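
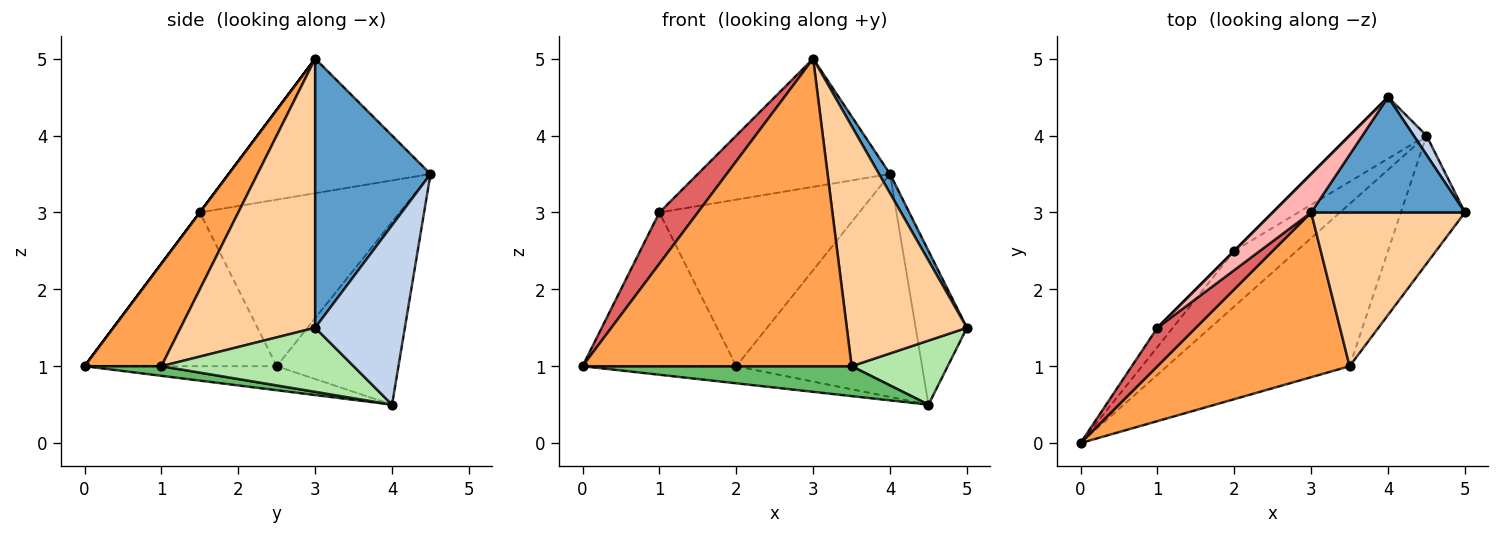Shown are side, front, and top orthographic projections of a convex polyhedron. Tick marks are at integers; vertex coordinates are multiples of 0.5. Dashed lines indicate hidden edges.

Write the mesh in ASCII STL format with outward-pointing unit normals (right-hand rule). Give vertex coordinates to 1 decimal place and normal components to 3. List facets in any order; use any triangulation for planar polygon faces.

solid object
 facet normal 0.865 -0.082 0.494
  outer loop
   vertex 3.0 3.0 5.0
   vertex 5.0 3.0 1.5
   vertex 4.0 4.5 3.5
  endloop
 endfacet
 facet normal 0.867 0.495 0.062
  outer loop
   vertex 4.5 4.0 0.5
   vertex 4.0 4.5 3.5
   vertex 5.0 3.0 1.5
  endloop
 endfacet
 facet normal 0.244 -0.855 0.458
  outer loop
   vertex 3.5 1.0 1.0
   vertex 3.0 3.0 5.0
   vertex 0.0 0.0 1.0
  endloop
 endfacet
 facet normal 0.686 -0.613 0.392
  outer loop
   vertex 3.5 1.0 1.0
   vertex 5.0 3.0 1.5
   vertex 3.0 3.0 5.0
  endloop
 endfacet
 facet normal 0.052 -0.181 -0.982
  outer loop
   vertex 3.5 1.0 1.0
   vertex 0.0 0.0 1.0
   vertex 4.5 4.0 0.5
  endloop
 endfacet
 facet normal 0.667 -0.333 -0.667
  outer loop
   vertex 3.5 1.0 1.0
   vertex 4.5 4.0 0.5
   vertex 5.0 3.0 1.5
  endloop
 endfacet
 facet normal 0.000 -0.800 0.600
  outer loop
   vertex 1.0 1.5 3.0
   vertex 0.0 0.0 1.0
   vertex 3.0 3.0 5.0
  endloop
 endfacet
 facet normal -0.709 0.675 0.203
  outer loop
   vertex 1.0 1.5 3.0
   vertex 3.0 3.0 5.0
   vertex 4.0 4.5 3.5
  endloop
 endfacet
 facet normal -0.345 0.276 -0.897
  outer loop
   vertex 2.0 2.5 1.0
   vertex 4.5 4.0 0.5
   vertex 0.0 0.0 1.0
  endloop
 endfacet
 facet normal -0.534 0.815 -0.225
  outer loop
   vertex 2.0 2.5 1.0
   vertex 4.0 4.5 3.5
   vertex 4.5 4.0 0.5
  endloop
 endfacet
 facet normal -0.778 0.623 -0.078
  outer loop
   vertex 2.0 2.5 1.0
   vertex 0.0 0.0 1.0
   vertex 1.0 1.5 3.0
  endloop
 endfacet
 facet normal -0.707 0.707 0.000
  outer loop
   vertex 2.0 2.5 1.0
   vertex 1.0 1.5 3.0
   vertex 4.0 4.5 3.5
  endloop
 endfacet
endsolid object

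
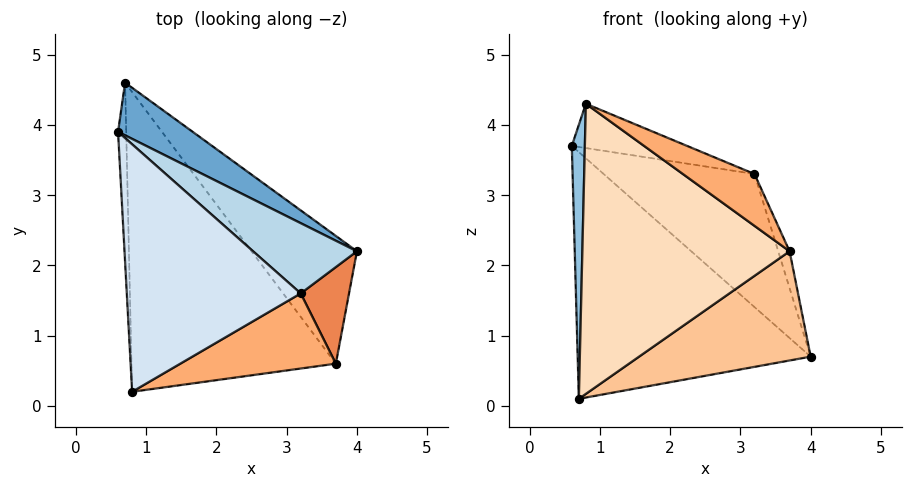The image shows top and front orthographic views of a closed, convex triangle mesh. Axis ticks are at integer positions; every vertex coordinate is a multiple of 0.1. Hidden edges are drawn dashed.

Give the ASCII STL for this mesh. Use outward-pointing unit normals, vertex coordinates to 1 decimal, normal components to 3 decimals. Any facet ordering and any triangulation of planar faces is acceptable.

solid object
 facet normal 0.558 0.811 0.173
  outer loop
   vertex 0.7 4.6 0.1
   vertex 0.6 3.9 3.7
   vertex 4.0 2.2 0.7
  endloop
 endfacet
 facet normal -0.997 -0.060 -0.039
  outer loop
   vertex 0.7 4.6 0.1
   vertex 0.8 0.2 4.3
   vertex 0.6 3.9 3.7
  endloop
 endfacet
 facet normal 0.649 0.672 0.355
  outer loop
   vertex 3.2 1.6 3.3
   vertex 4.0 2.2 0.7
   vertex 0.6 3.9 3.7
  endloop
 endfacet
 facet normal 0.294 0.168 0.941
  outer loop
   vertex 3.2 1.6 3.3
   vertex 0.6 3.9 3.7
   vertex 0.8 0.2 4.3
  endloop
 endfacet
 facet normal 0.941 0.121 0.317
  outer loop
   vertex 3.7 0.6 2.2
   vertex 4.0 2.2 0.7
   vertex 3.2 1.6 3.3
  endloop
 endfacet
 facet normal 0.559 -0.471 0.682
  outer loop
   vertex 3.7 0.6 2.2
   vertex 3.2 1.6 3.3
   vertex 0.8 0.2 4.3
  endloop
 endfacet
 facet normal -0.317 -0.616 -0.721
  outer loop
   vertex 3.7 0.6 2.2
   vertex 0.7 4.6 0.1
   vertex 4.0 2.2 0.7
  endloop
 endfacet
 facet normal -0.391 -0.640 -0.661
  outer loop
   vertex 3.7 0.6 2.2
   vertex 0.8 0.2 4.3
   vertex 0.7 4.6 0.1
  endloop
 endfacet
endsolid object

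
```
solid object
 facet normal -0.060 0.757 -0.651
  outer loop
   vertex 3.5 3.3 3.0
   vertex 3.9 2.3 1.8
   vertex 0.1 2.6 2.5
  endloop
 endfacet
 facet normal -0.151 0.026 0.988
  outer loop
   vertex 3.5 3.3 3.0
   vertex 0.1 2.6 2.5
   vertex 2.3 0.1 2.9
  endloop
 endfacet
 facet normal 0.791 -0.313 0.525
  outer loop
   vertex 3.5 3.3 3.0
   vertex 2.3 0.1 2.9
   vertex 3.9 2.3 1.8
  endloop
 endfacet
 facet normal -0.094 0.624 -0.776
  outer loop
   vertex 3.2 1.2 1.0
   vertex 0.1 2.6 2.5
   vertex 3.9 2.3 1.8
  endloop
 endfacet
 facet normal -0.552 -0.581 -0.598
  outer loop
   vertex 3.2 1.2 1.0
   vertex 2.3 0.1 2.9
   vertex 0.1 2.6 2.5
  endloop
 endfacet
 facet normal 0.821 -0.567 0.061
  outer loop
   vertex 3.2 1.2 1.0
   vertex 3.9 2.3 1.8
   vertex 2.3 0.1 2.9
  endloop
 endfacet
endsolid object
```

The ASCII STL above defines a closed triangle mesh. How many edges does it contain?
9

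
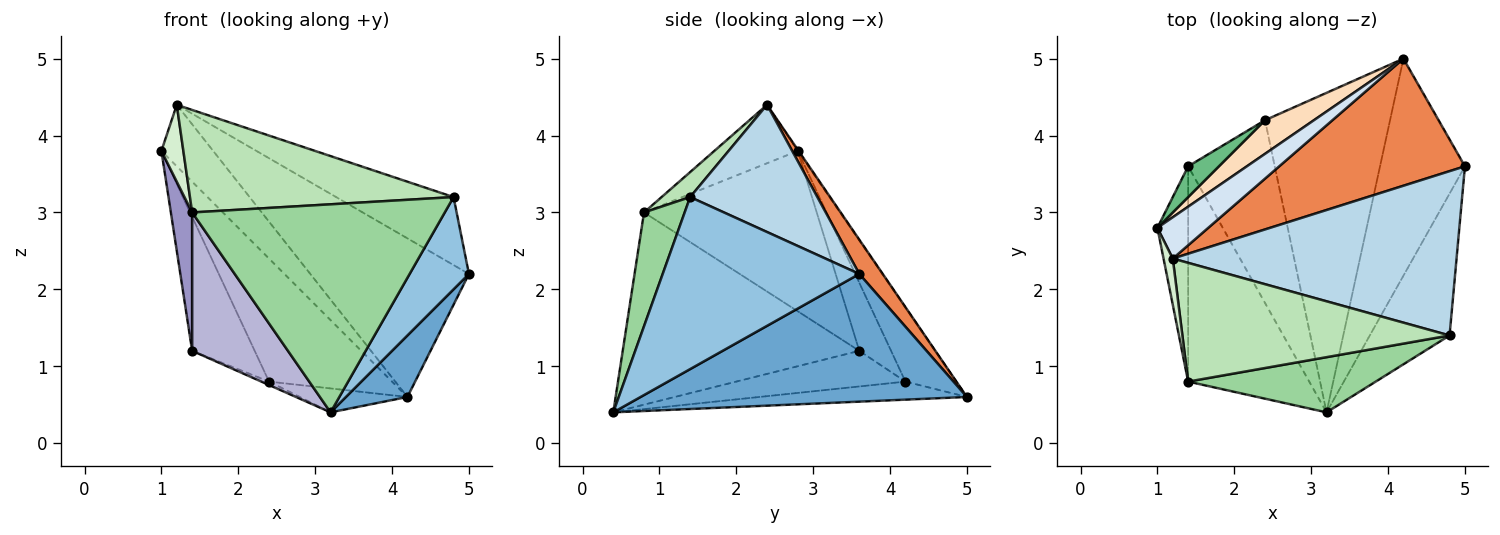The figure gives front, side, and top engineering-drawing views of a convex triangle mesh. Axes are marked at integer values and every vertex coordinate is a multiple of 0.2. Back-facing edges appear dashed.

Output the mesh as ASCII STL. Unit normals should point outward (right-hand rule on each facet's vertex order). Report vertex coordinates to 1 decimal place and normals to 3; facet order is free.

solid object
 facet normal 0.823 -0.155 -0.547
  outer loop
   vertex 4.2 5.0 0.6
   vertex 5.0 3.6 2.2
   vertex 3.2 0.4 0.4
  endloop
 endfacet
 facet normal 0.875 -0.264 -0.406
  outer loop
   vertex 4.8 1.4 3.2
   vertex 3.2 0.4 0.4
   vertex 5.0 3.6 2.2
  endloop
 endfacet
 facet normal 0.383 0.353 0.854
  outer loop
   vertex 1.2 2.4 4.4
   vertex 4.8 1.4 3.2
   vertex 5.0 3.6 2.2
  endloop
 endfacet
 facet normal -0.013 0.830 0.558
  outer loop
   vertex 1.2 2.4 4.4
   vertex 4.2 5.0 0.6
   vertex 1.0 2.8 3.8
  endloop
 endfacet
 facet normal 0.115 0.775 0.621
  outer loop
   vertex 1.2 2.4 4.4
   vertex 5.0 3.6 2.2
   vertex 4.2 5.0 0.6
  endloop
 endfacet
 facet normal -0.143 0.074 -0.987
  outer loop
   vertex 2.4 4.2 0.8
   vertex 4.2 5.0 0.6
   vertex 3.2 0.4 0.4
  endloop
 endfacet
 facet normal -0.380 0.017 -0.925
  outer loop
   vertex 2.4 4.2 0.8
   vertex 3.2 0.4 0.4
   vertex 1.4 3.6 1.2
  endloop
 endfacet
 facet normal -0.371 0.896 0.245
  outer loop
   vertex 2.4 4.2 0.8
   vertex 1.0 2.8 3.8
   vertex 4.2 5.0 0.6
  endloop
 endfacet
 facet normal -0.444 0.873 0.200
  outer loop
   vertex 2.4 4.2 0.8
   vertex 1.4 3.6 1.2
   vertex 1.0 2.8 3.8
  endloop
 endfacet
 facet normal 0.154 -0.955 0.253
  outer loop
   vertex 1.4 0.8 3.0
   vertex 3.2 0.4 0.4
   vertex 4.8 1.4 3.2
  endloop
 endfacet
 facet normal 0.071 -0.652 0.755
  outer loop
   vertex 1.4 0.8 3.0
   vertex 4.8 1.4 3.2
   vertex 1.2 2.4 4.4
  endloop
 endfacet
 facet normal -0.956 -0.252 0.151
  outer loop
   vertex 1.4 0.8 3.0
   vertex 1.2 2.4 4.4
   vertex 1.0 2.8 3.8
  endloop
 endfacet
 facet normal -0.975 -0.120 -0.187
  outer loop
   vertex 1.4 0.8 3.0
   vertex 1.0 2.8 3.8
   vertex 1.4 3.6 1.2
  endloop
 endfacet
 facet normal -0.800 -0.324 -0.504
  outer loop
   vertex 1.4 0.8 3.0
   vertex 1.4 3.6 1.2
   vertex 3.2 0.4 0.4
  endloop
 endfacet
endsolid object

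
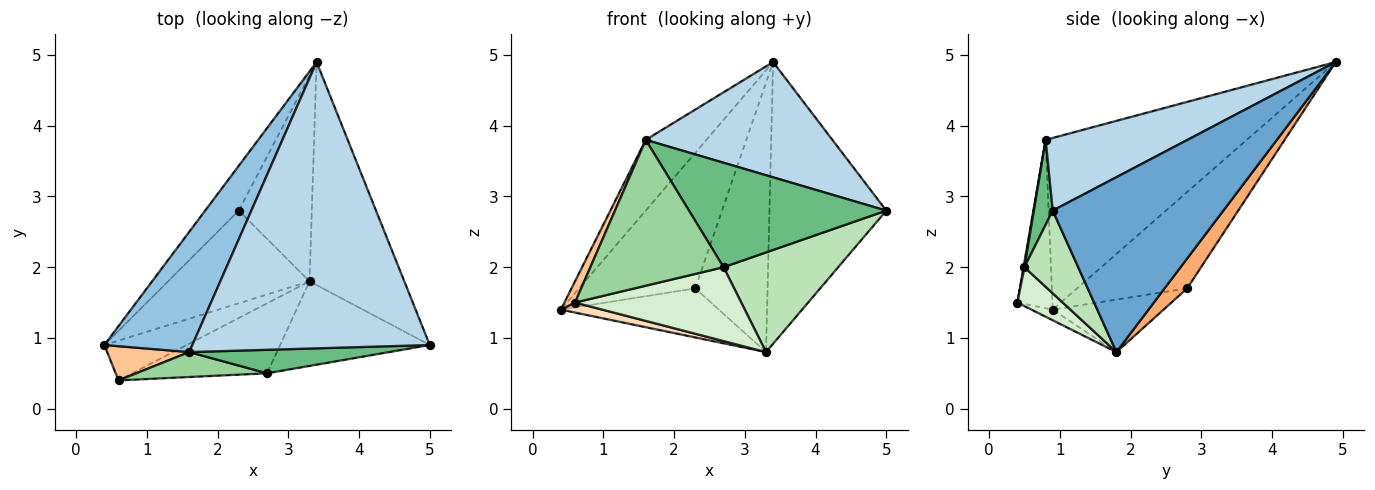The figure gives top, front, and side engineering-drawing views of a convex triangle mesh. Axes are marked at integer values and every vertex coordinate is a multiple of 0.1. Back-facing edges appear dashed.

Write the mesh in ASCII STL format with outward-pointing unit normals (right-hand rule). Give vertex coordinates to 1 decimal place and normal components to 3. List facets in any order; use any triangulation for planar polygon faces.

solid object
 facet normal 0.753 0.516 -0.408
  outer loop
   vertex 3.3 1.8 0.8
   vertex 3.4 4.9 4.9
   vertex 5.0 0.9 2.8
  endloop
 endfacet
 facet normal -0.860 0.259 0.441
  outer loop
   vertex 1.6 0.8 3.8
   vertex 3.4 4.9 4.9
   vertex 0.4 0.9 1.4
  endloop
 endfacet
 facet normal 0.273 -0.359 0.892
  outer loop
   vertex 1.6 0.8 3.8
   vertex 5.0 0.9 2.8
   vertex 3.4 4.9 4.9
  endloop
 endfacet
 facet normal -0.669 0.706 -0.233
  outer loop
   vertex 2.3 2.8 1.7
   vertex 0.4 0.9 1.4
   vertex 3.4 4.9 4.9
  endloop
 endfacet
 facet normal -0.312 0.444 -0.840
  outer loop
   vertex 2.3 2.8 1.7
   vertex 3.3 1.8 0.8
   vertex 0.4 0.9 1.4
  endloop
 endfacet
 facet normal 0.241 0.771 -0.589
  outer loop
   vertex 2.3 2.8 1.7
   vertex 3.4 4.9 4.9
   vertex 3.3 1.8 0.8
  endloop
 endfacet
 facet normal -0.867 -0.262 0.423
  outer loop
   vertex 0.6 0.4 1.5
   vertex 1.6 0.8 3.8
   vertex 0.4 0.9 1.4
  endloop
 endfacet
 facet normal -0.124 -0.242 -0.962
  outer loop
   vertex 0.6 0.4 1.5
   vertex 0.4 0.9 1.4
   vertex 3.3 1.8 0.8
  endloop
 endfacet
 facet normal 0.093 -0.971 0.219
  outer loop
   vertex 2.7 0.5 2.0
   vertex 5.0 0.9 2.8
   vertex 1.6 0.8 3.8
  endloop
 endfacet
 facet normal 0.007 -0.986 0.168
  outer loop
   vertex 2.7 0.5 2.0
   vertex 1.6 0.8 3.8
   vertex 0.6 0.4 1.5
  endloop
 endfacet
 facet normal 0.337 -0.718 -0.609
  outer loop
   vertex 2.7 0.5 2.0
   vertex 3.3 1.8 0.8
   vertex 5.0 0.9 2.8
  endloop
 endfacet
 facet normal 0.194 -0.712 -0.674
  outer loop
   vertex 2.7 0.5 2.0
   vertex 0.6 0.4 1.5
   vertex 3.3 1.8 0.8
  endloop
 endfacet
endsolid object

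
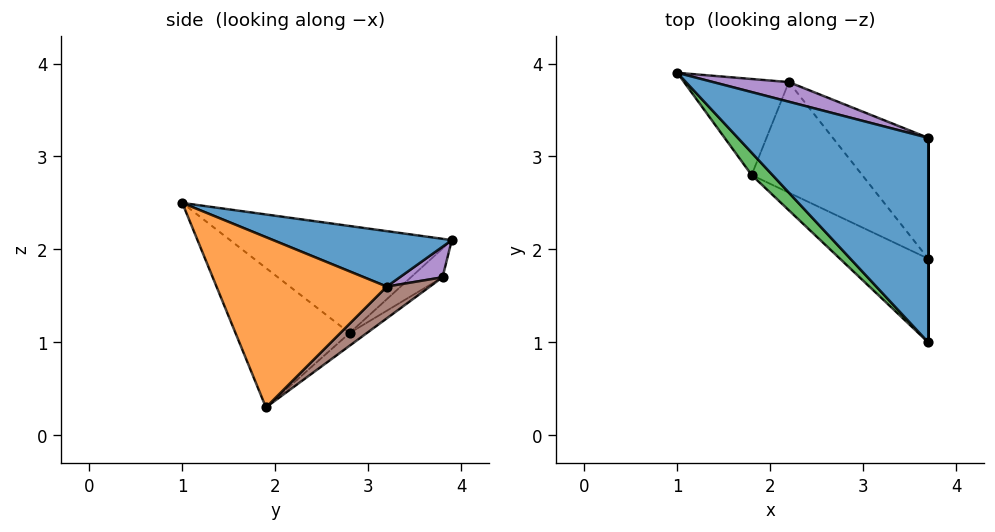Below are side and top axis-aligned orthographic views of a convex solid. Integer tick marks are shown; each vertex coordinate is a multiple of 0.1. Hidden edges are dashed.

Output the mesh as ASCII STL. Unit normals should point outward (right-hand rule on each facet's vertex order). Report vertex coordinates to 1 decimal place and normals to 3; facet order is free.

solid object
 facet normal 0.260 0.366 0.894
  outer loop
   vertex 3.7 1.0 2.5
   vertex 3.7 3.2 1.6
   vertex 1.0 3.9 2.1
  endloop
 endfacet
 facet normal 1.000 0.000 0.000
  outer loop
   vertex 3.7 1.9 0.3
   vertex 3.7 3.2 1.6
   vertex 3.7 1.0 2.5
  endloop
 endfacet
 facet normal -0.734 -0.664 0.143
  outer loop
   vertex 1.8 2.8 1.1
   vertex 3.7 1.0 2.5
   vertex 1.0 3.9 2.1
  endloop
 endfacet
 facet normal -0.513 -0.794 -0.325
  outer loop
   vertex 1.8 2.8 1.1
   vertex 3.7 1.9 0.3
   vertex 3.7 1.0 2.5
  endloop
 endfacet
 facet normal 0.295 0.615 0.731
  outer loop
   vertex 2.2 3.8 1.7
   vertex 1.0 3.9 2.1
   vertex 3.7 3.2 1.6
  endloop
 endfacet
 facet normal 0.229 0.688 -0.688
  outer loop
   vertex 2.2 3.8 1.7
   vertex 3.7 3.2 1.6
   vertex 3.7 1.9 0.3
  endloop
 endfacet
 facet normal -0.218 0.565 -0.796
  outer loop
   vertex 2.2 3.8 1.7
   vertex 1.8 2.8 1.1
   vertex 1.0 3.9 2.1
  endloop
 endfacet
 facet normal -0.096 0.540 -0.836
  outer loop
   vertex 2.2 3.8 1.7
   vertex 3.7 1.9 0.3
   vertex 1.8 2.8 1.1
  endloop
 endfacet
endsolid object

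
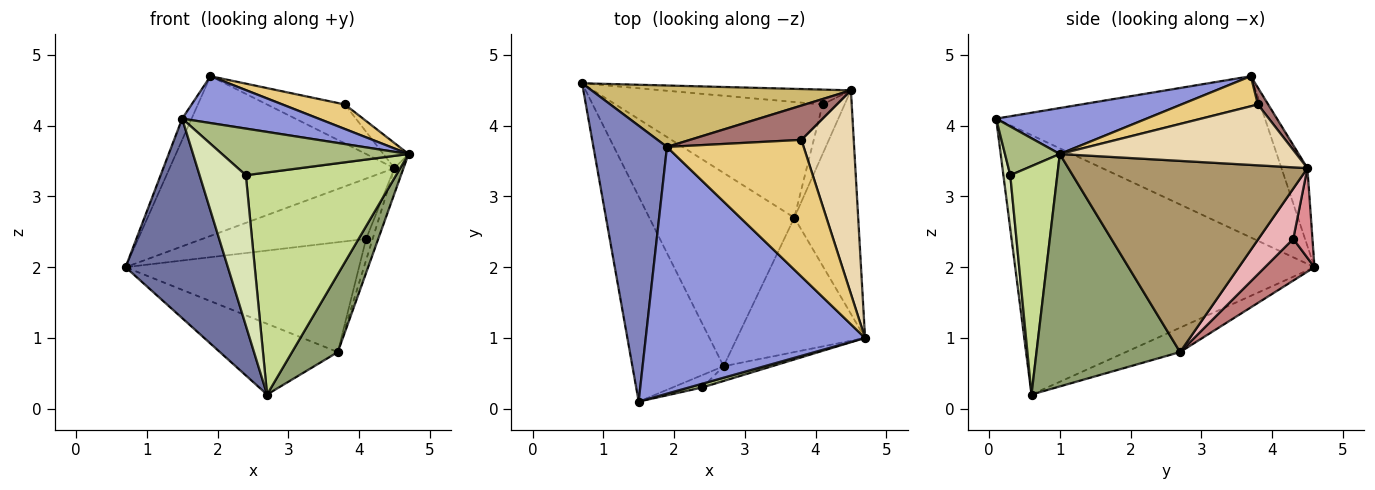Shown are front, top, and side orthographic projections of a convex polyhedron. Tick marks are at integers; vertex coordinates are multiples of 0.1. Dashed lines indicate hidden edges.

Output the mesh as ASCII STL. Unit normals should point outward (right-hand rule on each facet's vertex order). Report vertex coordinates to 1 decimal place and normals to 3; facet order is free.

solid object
 facet normal -0.898 -0.307 -0.316
  outer loop
   vertex 2.7 0.6 0.2
   vertex 1.5 0.1 4.1
   vertex 0.7 4.6 2.0
  endloop
 endfacet
 facet normal -0.909 0.032 0.415
  outer loop
   vertex 1.9 3.7 4.7
   vertex 0.7 4.6 2.0
   vertex 1.5 0.1 4.1
  endloop
 endfacet
 facet normal 0.202 -0.183 0.962
  outer loop
   vertex 1.9 3.7 4.7
   vertex 1.5 0.1 4.1
   vertex 4.7 1.0 3.6
  endloop
 endfacet
 facet normal -0.156 0.339 -0.928
  outer loop
   vertex 3.7 2.7 0.8
   vertex 2.7 0.6 0.2
   vertex 0.7 4.6 2.0
  endloop
 endfacet
 facet normal 0.844 -0.269 -0.465
  outer loop
   vertex 3.7 2.7 0.8
   vertex 4.7 1.0 3.6
   vertex 2.7 0.6 0.2
  endloop
 endfacet
 facet normal 0.281 -0.957 0.077
  outer loop
   vertex 2.4 0.3 3.3
   vertex 4.7 1.0 3.6
   vertex 1.5 0.1 4.1
  endloop
 endfacet
 facet normal 0.298 -0.952 -0.063
  outer loop
   vertex 2.4 0.3 3.3
   vertex 2.7 0.6 0.2
   vertex 4.7 1.0 3.6
  endloop
 endfacet
 facet normal 0.147 -0.986 -0.081
  outer loop
   vertex 2.4 0.3 3.3
   vertex 1.5 0.1 4.1
   vertex 2.7 0.6 0.2
  endloop
 endfacet
 facet normal 0.948 0.036 -0.317
  outer loop
   vertex 4.5 4.5 3.4
   vertex 4.7 1.0 3.6
   vertex 3.7 2.7 0.8
  endloop
 endfacet
 facet normal -0.107 0.928 0.357
  outer loop
   vertex 4.5 4.5 3.4
   vertex 0.7 4.6 2.0
   vertex 1.9 3.7 4.7
  endloop
 endfacet
 facet normal 0.212 -0.172 0.962
  outer loop
   vertex 3.8 3.8 4.3
   vertex 1.9 3.7 4.7
   vertex 4.7 1.0 3.6
  endloop
 endfacet
 facet normal 0.756 0.080 0.650
  outer loop
   vertex 3.8 3.8 4.3
   vertex 4.7 1.0 3.6
   vertex 4.5 4.5 3.4
  endloop
 endfacet
 facet normal 0.099 0.747 0.658
  outer loop
   vertex 3.8 3.8 4.3
   vertex 4.5 4.5 3.4
   vertex 1.9 3.7 4.7
  endloop
 endfacet
 facet normal 0.145 0.681 -0.718
  outer loop
   vertex 4.1 4.3 2.4
   vertex 3.7 2.7 0.8
   vertex 0.7 4.6 2.0
  endloop
 endfacet
 facet normal 0.113 0.965 -0.238
  outer loop
   vertex 4.1 4.3 2.4
   vertex 0.7 4.6 2.0
   vertex 4.5 4.5 3.4
  endloop
 endfacet
 facet normal 0.903 0.169 -0.395
  outer loop
   vertex 4.1 4.3 2.4
   vertex 4.5 4.5 3.4
   vertex 3.7 2.7 0.8
  endloop
 endfacet
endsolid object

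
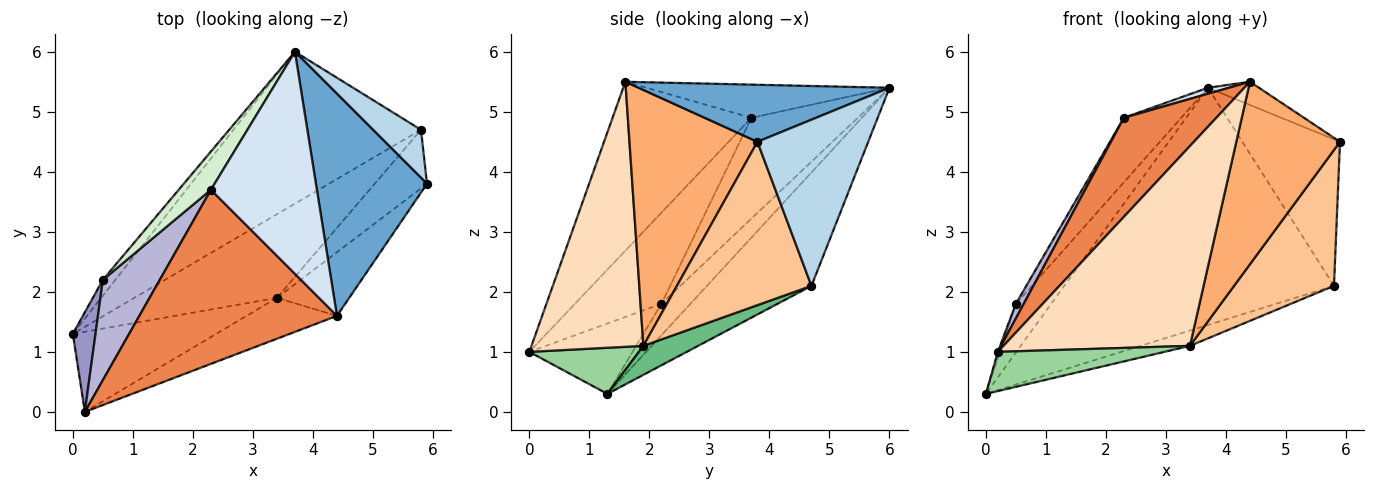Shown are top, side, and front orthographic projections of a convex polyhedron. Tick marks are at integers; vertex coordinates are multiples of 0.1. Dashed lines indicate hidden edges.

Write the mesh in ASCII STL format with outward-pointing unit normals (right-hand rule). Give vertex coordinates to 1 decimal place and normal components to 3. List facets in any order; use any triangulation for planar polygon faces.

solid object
 facet normal 0.455 0.092 0.886
  outer loop
   vertex 4.4 1.6 5.5
   vertex 5.9 3.8 4.5
   vertex 3.7 6.0 5.4
  endloop
 endfacet
 facet normal -0.310 0.801 -0.513
  outer loop
   vertex 5.8 4.7 2.1
   vertex 0.0 1.3 0.3
   vertex 3.7 6.0 5.4
  endloop
 endfacet
 facet normal 0.733 0.646 0.212
  outer loop
   vertex 5.8 4.7 2.1
   vertex 3.7 6.0 5.4
   vertex 5.9 3.8 4.5
  endloop
 endfacet
 facet normal -0.298 -0.026 0.954
  outer loop
   vertex 2.3 3.7 4.9
   vertex 4.4 1.6 5.5
   vertex 3.7 6.0 5.4
  endloop
 endfacet
 facet normal -0.596 -0.397 0.698
  outer loop
   vertex 0.2 0.0 1.0
   vertex 4.4 1.6 5.5
   vertex 2.3 3.7 4.9
  endloop
 endfacet
 facet normal 0.759 -0.615 -0.214
  outer loop
   vertex 3.4 1.9 1.1
   vertex 5.9 3.8 4.5
   vertex 4.4 1.6 5.5
  endloop
 endfacet
 facet normal 0.777 -0.578 -0.249
  outer loop
   vertex 3.4 1.9 1.1
   vertex 5.8 4.7 2.1
   vertex 5.9 3.8 4.5
  endloop
 endfacet
 facet normal 0.507 -0.845 -0.173
  outer loop
   vertex 3.4 1.9 1.1
   vertex 4.4 1.6 5.5
   vertex 0.2 0.0 1.0
  endloop
 endfacet
 facet normal 0.196 0.177 -0.965
  outer loop
   vertex 3.4 1.9 1.1
   vertex 0.0 1.3 0.3
   vertex 5.8 4.7 2.1
  endloop
 endfacet
 facet normal 0.278 -0.422 -0.863
  outer loop
   vertex 3.4 1.9 1.1
   vertex 0.2 0.0 1.0
   vertex 0.0 1.3 0.3
  endloop
 endfacet
 facet normal -0.615 0.750 -0.245
  outer loop
   vertex 0.5 2.2 1.8
   vertex 3.7 6.0 5.4
   vertex 0.0 1.3 0.3
  endloop
 endfacet
 facet normal -0.847 0.457 0.271
  outer loop
   vertex 0.5 2.2 1.8
   vertex 2.3 3.7 4.9
   vertex 3.7 6.0 5.4
  endloop
 endfacet
 facet normal -0.952 0.018 0.306
  outer loop
   vertex 0.5 2.2 1.8
   vertex 0.0 1.3 0.3
   vertex 0.2 0.0 1.0
  endloop
 endfacet
 facet normal -0.846 -0.077 0.528
  outer loop
   vertex 0.5 2.2 1.8
   vertex 0.2 0.0 1.0
   vertex 2.3 3.7 4.9
  endloop
 endfacet
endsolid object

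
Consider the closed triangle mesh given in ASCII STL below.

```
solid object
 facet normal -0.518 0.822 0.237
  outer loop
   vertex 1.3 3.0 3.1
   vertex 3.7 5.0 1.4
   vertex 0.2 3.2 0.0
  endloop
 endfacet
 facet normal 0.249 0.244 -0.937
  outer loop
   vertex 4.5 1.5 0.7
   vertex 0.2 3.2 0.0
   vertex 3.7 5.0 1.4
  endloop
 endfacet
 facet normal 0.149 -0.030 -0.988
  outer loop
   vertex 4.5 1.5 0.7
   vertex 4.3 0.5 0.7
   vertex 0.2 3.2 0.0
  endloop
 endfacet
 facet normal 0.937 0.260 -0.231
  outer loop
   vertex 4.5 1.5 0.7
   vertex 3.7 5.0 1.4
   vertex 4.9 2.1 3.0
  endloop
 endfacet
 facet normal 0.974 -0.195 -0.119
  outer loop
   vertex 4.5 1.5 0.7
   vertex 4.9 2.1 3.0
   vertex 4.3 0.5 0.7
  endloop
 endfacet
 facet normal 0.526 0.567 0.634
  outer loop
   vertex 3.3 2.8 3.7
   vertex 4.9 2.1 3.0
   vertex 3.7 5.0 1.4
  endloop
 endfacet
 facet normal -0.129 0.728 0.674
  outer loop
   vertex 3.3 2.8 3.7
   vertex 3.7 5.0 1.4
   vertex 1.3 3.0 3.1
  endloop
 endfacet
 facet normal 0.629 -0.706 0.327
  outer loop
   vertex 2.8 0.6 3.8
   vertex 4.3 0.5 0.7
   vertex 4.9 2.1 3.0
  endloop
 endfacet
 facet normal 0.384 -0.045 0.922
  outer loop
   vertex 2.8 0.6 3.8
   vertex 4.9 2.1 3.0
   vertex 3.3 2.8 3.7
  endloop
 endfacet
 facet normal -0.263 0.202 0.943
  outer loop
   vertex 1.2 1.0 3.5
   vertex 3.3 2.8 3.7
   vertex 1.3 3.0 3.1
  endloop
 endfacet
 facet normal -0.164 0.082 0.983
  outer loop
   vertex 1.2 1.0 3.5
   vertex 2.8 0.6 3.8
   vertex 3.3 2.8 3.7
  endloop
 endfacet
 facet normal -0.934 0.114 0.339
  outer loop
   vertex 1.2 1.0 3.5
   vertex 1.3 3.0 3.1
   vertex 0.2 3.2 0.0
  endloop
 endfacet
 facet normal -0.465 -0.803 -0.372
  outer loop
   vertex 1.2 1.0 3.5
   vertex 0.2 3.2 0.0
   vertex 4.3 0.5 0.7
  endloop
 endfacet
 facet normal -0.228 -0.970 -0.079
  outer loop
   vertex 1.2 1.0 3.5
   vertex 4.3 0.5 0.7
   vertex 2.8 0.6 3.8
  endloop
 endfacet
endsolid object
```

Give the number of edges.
21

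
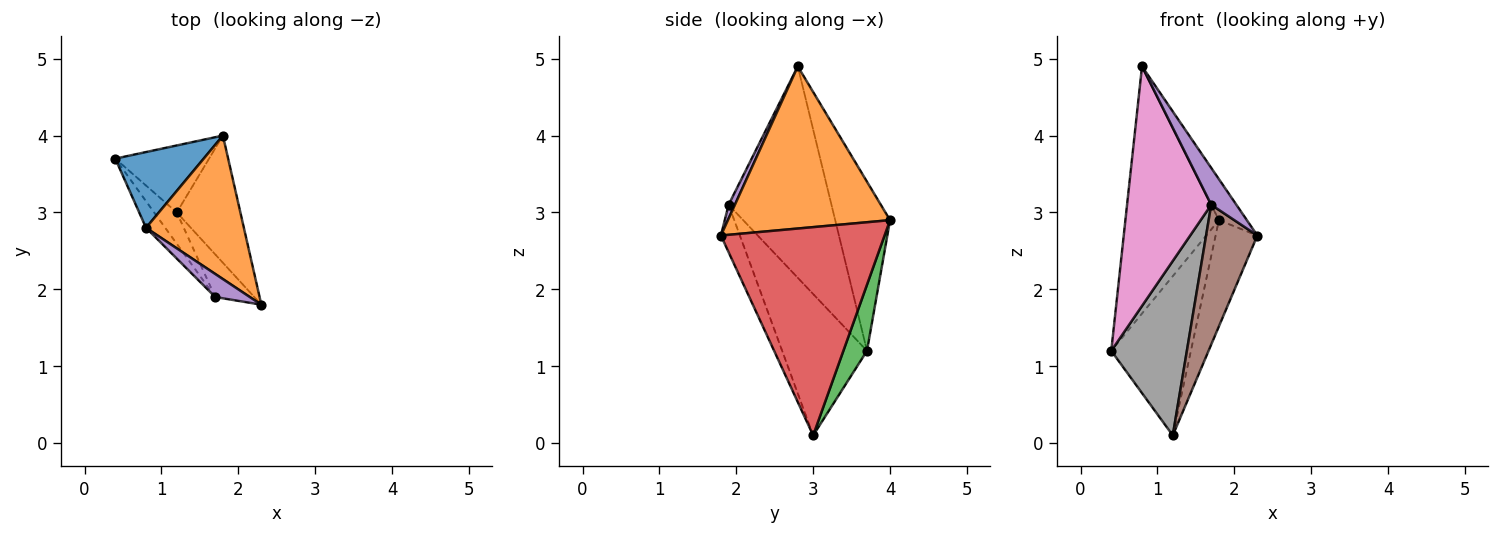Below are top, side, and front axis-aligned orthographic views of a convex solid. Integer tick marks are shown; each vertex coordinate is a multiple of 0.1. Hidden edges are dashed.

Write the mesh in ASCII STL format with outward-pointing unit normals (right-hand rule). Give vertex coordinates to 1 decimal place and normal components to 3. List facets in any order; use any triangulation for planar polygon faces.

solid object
 facet normal -0.489 0.834 0.256
  outer loop
   vertex 0.8 2.8 4.9
   vertex 1.8 4.0 2.9
   vertex 0.4 3.7 1.2
  endloop
 endfacet
 facet normal 0.847 0.146 0.511
  outer loop
   vertex 0.8 2.8 4.9
   vertex 2.3 1.8 2.7
   vertex 1.8 4.0 2.9
  endloop
 endfacet
 facet normal 0.264 0.889 -0.374
  outer loop
   vertex 1.2 3.0 0.1
   vertex 0.4 3.7 1.2
   vertex 1.8 4.0 2.9
  endloop
 endfacet
 facet normal 0.929 0.237 -0.284
  outer loop
   vertex 1.2 3.0 0.1
   vertex 1.8 4.0 2.9
   vertex 2.3 1.8 2.7
  endloop
 endfacet
 facet normal 0.207 -0.830 0.518
  outer loop
   vertex 1.7 1.9 3.1
   vertex 2.3 1.8 2.7
   vertex 0.8 2.8 4.9
  endloop
 endfacet
 facet normal -0.334 -0.902 -0.275
  outer loop
   vertex 1.7 1.9 3.1
   vertex 1.2 3.0 0.1
   vertex 2.3 1.8 2.7
  endloop
 endfacet
 facet normal -0.772 -0.632 -0.070
  outer loop
   vertex 1.7 1.9 3.1
   vertex 0.8 2.8 4.9
   vertex 0.4 3.7 1.2
  endloop
 endfacet
 facet normal -0.741 -0.661 -0.119
  outer loop
   vertex 1.7 1.9 3.1
   vertex 0.4 3.7 1.2
   vertex 1.2 3.0 0.1
  endloop
 endfacet
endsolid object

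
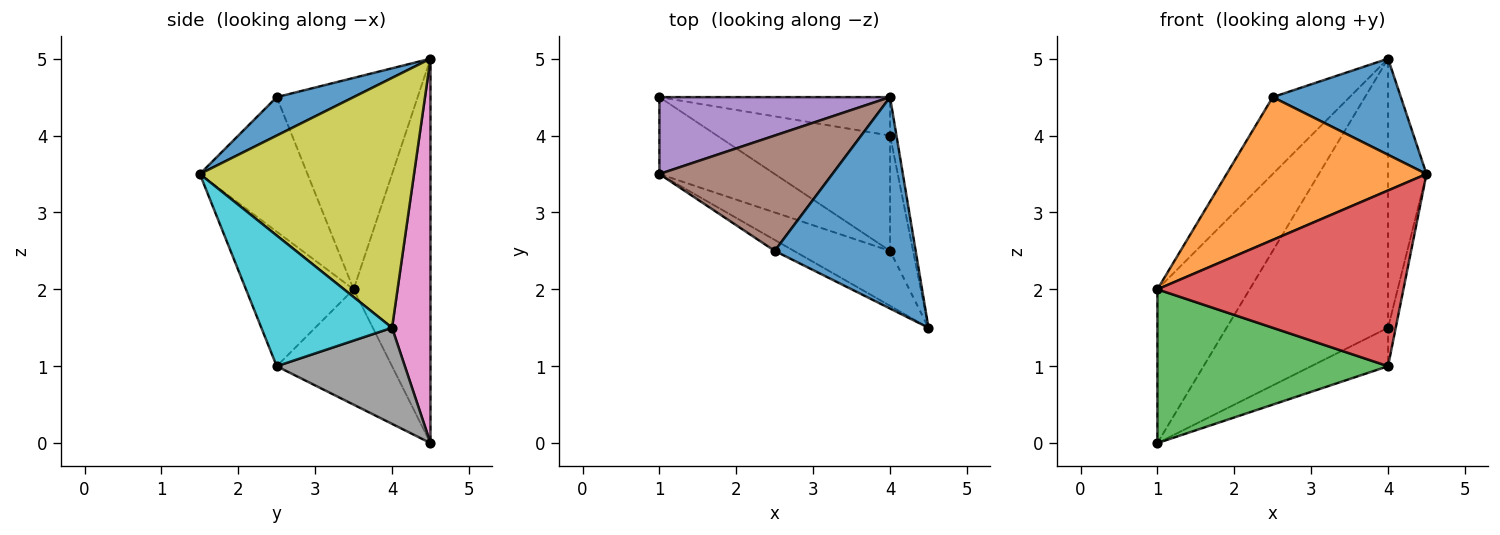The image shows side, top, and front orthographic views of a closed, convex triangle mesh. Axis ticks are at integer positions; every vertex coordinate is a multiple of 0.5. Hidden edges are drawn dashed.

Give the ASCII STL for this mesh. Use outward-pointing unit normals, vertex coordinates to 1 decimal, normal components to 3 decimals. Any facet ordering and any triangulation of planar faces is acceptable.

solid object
 facet normal 0.241 -0.402 0.884
  outer loop
   vertex 2.5 2.5 4.5
   vertex 4.5 1.5 3.5
   vertex 4.0 4.5 5.0
  endloop
 endfacet
 facet normal -0.473 -0.878 -0.068
  outer loop
   vertex 1.0 3.5 2.0
   vertex 4.5 1.5 3.5
   vertex 2.5 2.5 4.5
  endloop
 endfacet
 facet normal -0.408 -0.816 -0.408
  outer loop
   vertex 1.0 3.5 2.0
   vertex 1.0 4.5 0.0
   vertex 4.0 2.5 1.0
  endloop
 endfacet
 facet normal -0.385 -0.881 -0.275
  outer loop
   vertex 1.0 3.5 2.0
   vertex 4.0 2.5 1.0
   vertex 4.5 1.5 3.5
  endloop
 endfacet
 facet normal -0.598 0.717 0.359
  outer loop
   vertex 1.0 3.5 2.0
   vertex 4.0 4.5 5.0
   vertex 1.0 4.5 0.0
  endloop
 endfacet
 facet normal -0.713 0.389 0.583
  outer loop
   vertex 1.0 3.5 2.0
   vertex 2.5 2.5 4.5
   vertex 4.0 4.5 5.0
  endloop
 endfacet
 facet normal 0.229 0.964 -0.138
  outer loop
   vertex 4.0 4.0 1.5
   vertex 1.0 4.5 0.0
   vertex 4.0 4.5 5.0
  endloop
 endfacet
 facet normal 0.466 0.280 -0.839
  outer loop
   vertex 4.0 4.0 1.5
   vertex 4.0 2.5 1.0
   vertex 1.0 4.5 0.0
  endloop
 endfacet
 facet normal 0.984 0.177 -0.025
  outer loop
   vertex 4.0 4.0 1.5
   vertex 4.0 4.5 5.0
   vertex 4.5 1.5 3.5
  endloop
 endfacet
 facet normal 0.983 0.058 -0.173
  outer loop
   vertex 4.0 4.0 1.5
   vertex 4.5 1.5 3.5
   vertex 4.0 2.5 1.0
  endloop
 endfacet
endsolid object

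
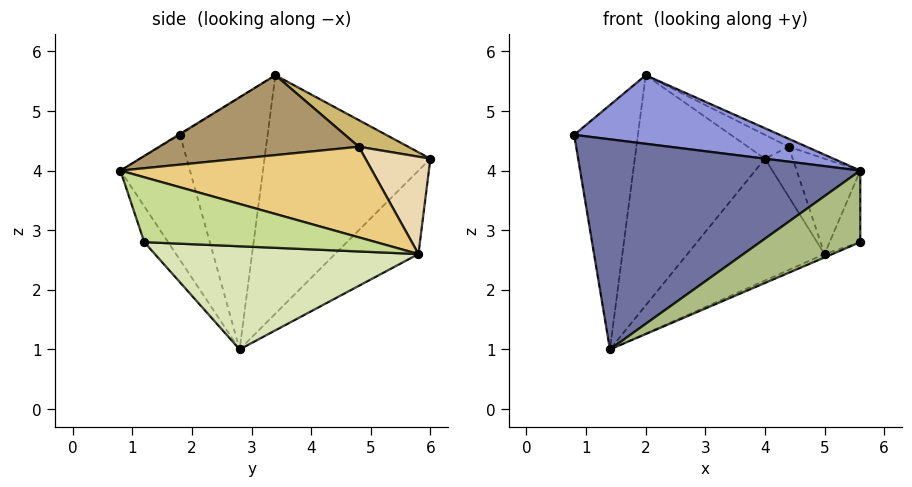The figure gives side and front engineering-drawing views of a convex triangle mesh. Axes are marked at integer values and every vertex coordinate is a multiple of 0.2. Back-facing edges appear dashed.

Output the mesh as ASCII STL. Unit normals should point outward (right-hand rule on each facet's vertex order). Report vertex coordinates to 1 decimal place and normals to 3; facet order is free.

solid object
 facet normal -0.230 -0.927 -0.296
  outer loop
   vertex 1.4 2.8 1.0
   vertex 5.6 0.8 4.0
   vertex 0.8 1.8 4.6
  endloop
 endfacet
 facet normal -0.477 0.784 -0.396
  outer loop
   vertex 5.0 5.8 2.6
   vertex 1.4 2.8 1.0
   vertex 4.0 6.0 4.2
  endloop
 endfacet
 facet normal -0.004 -0.528 0.849
  outer loop
   vertex 2.0 3.4 5.6
   vertex 0.8 1.8 4.6
   vertex 5.6 0.8 4.0
  endloop
 endfacet
 facet normal -0.808 0.588 0.029
  outer loop
   vertex 2.0 3.4 5.6
   vertex 1.4 2.8 1.0
   vertex 0.8 1.8 4.6
  endloop
 endfacet
 facet normal -0.787 0.617 0.022
  outer loop
   vertex 2.0 3.4 5.6
   vertex 4.0 6.0 4.2
   vertex 1.4 2.8 1.0
  endloop
 endfacet
 facet normal -0.220 -0.925 -0.308
  outer loop
   vertex 5.6 1.2 2.8
   vertex 5.6 0.8 4.0
   vertex 1.4 2.8 1.0
  endloop
 endfacet
 facet normal 0.990 0.131 0.044
  outer loop
   vertex 5.6 1.2 2.8
   vertex 5.0 5.8 2.6
   vertex 5.6 0.8 4.0
  endloop
 endfacet
 facet normal 0.398 0.012 -0.917
  outer loop
   vertex 5.6 1.2 2.8
   vertex 1.4 2.8 1.0
   vertex 5.0 5.8 2.6
  endloop
 endfacet
 facet normal 0.429 0.038 0.903
  outer loop
   vertex 4.4 4.8 4.4
   vertex 2.0 3.4 5.6
   vertex 5.6 0.8 4.0
  endloop
 endfacet
 facet normal 0.309 0.256 0.916
  outer loop
   vertex 4.4 4.8 4.4
   vertex 4.0 6.0 4.2
   vertex 2.0 3.4 5.6
  endloop
 endfacet
 facet normal 0.881 0.223 0.417
  outer loop
   vertex 4.4 4.8 4.4
   vertex 5.6 0.8 4.0
   vertex 5.0 5.8 2.6
  endloop
 endfacet
 facet normal 0.814 0.349 0.465
  outer loop
   vertex 4.4 4.8 4.4
   vertex 5.0 5.8 2.6
   vertex 4.0 6.0 4.2
  endloop
 endfacet
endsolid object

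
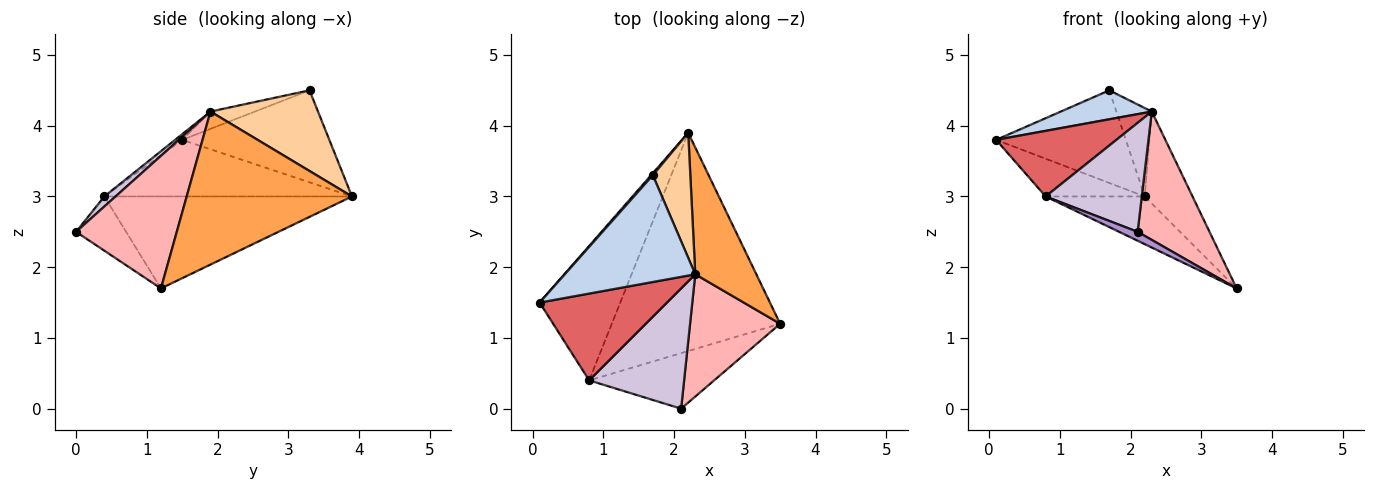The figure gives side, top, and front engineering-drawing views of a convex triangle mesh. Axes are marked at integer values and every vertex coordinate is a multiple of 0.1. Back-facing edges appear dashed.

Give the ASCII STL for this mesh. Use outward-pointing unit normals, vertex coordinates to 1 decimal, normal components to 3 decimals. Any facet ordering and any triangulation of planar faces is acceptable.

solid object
 facet normal -0.750 0.661 0.014
  outer loop
   vertex 1.7 3.3 4.5
   vertex 2.2 3.9 3.0
   vertex 0.1 1.5 3.8
  endloop
 endfacet
 facet normal -0.127 -0.260 0.957
  outer loop
   vertex 2.3 1.9 4.2
   vertex 1.7 3.3 4.5
   vertex 0.1 1.5 3.8
  endloop
 endfacet
 facet normal 0.897 0.260 0.358
  outer loop
   vertex 2.3 1.9 4.2
   vertex 3.5 1.2 1.7
   vertex 2.2 3.9 3.0
  endloop
 endfacet
 facet normal 0.869 0.286 0.404
  outer loop
   vertex 2.3 1.9 4.2
   vertex 2.2 3.9 3.0
   vertex 1.7 3.3 4.5
  endloop
 endfacet
 facet normal -0.560 0.224 -0.798
  outer loop
   vertex 0.8 0.4 3.0
   vertex 0.1 1.5 3.8
   vertex 2.2 3.9 3.0
  endloop
 endfacet
 facet normal -0.471 0.188 -0.862
  outer loop
   vertex 0.8 0.4 3.0
   vertex 2.2 3.9 3.0
   vertex 3.5 1.2 1.7
  endloop
 endfacet
 facet normal -0.035 -0.602 0.797
  outer loop
   vertex 0.8 0.4 3.0
   vertex 2.3 1.9 4.2
   vertex 0.1 1.5 3.8
  endloop
 endfacet
 facet normal 0.712 -0.508 0.484
  outer loop
   vertex 2.1 0.0 2.5
   vertex 3.5 1.2 1.7
   vertex 2.3 1.9 4.2
  endloop
 endfacet
 facet normal -0.394 -0.146 -0.908
  outer loop
   vertex 2.1 0.0 2.5
   vertex 0.8 0.4 3.0
   vertex 3.5 1.2 1.7
  endloop
 endfacet
 facet normal 0.078 -0.669 0.739
  outer loop
   vertex 2.1 0.0 2.5
   vertex 2.3 1.9 4.2
   vertex 0.8 0.4 3.0
  endloop
 endfacet
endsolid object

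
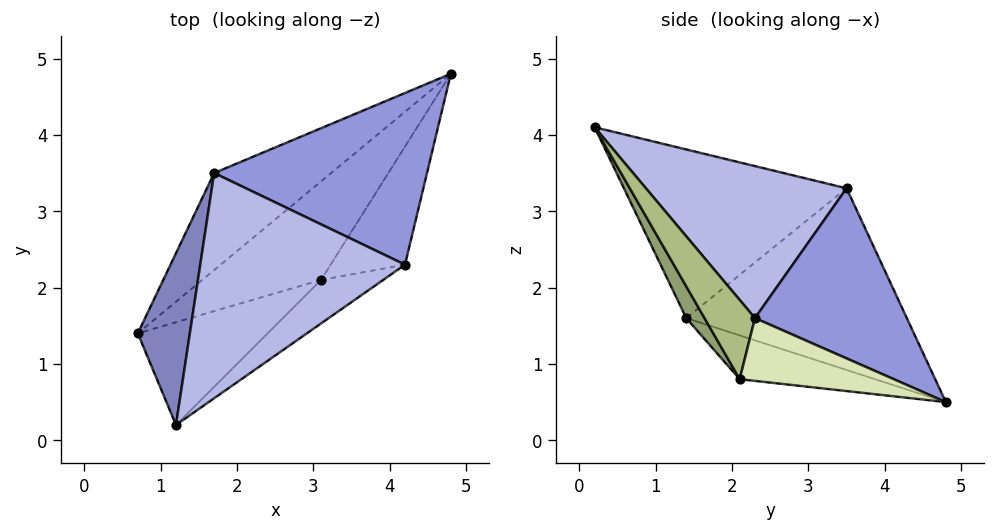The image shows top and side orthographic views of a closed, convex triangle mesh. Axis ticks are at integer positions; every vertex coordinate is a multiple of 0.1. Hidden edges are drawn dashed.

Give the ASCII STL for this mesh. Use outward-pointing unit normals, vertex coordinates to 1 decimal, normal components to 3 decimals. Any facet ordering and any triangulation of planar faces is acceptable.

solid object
 facet normal -0.644 0.643 -0.415
  outer loop
   vertex 1.7 3.5 3.3
   vertex 4.8 4.8 0.5
   vertex 0.7 1.4 1.6
  endloop
 endfacet
 facet normal -0.934 0.211 0.288
  outer loop
   vertex 1.7 3.5 3.3
   vertex 0.7 1.4 1.6
   vertex 1.2 0.2 4.1
  endloop
 endfacet
 facet normal 0.613 0.190 0.767
  outer loop
   vertex 4.2 2.3 1.6
   vertex 4.8 4.8 0.5
   vertex 1.7 3.5 3.3
  endloop
 endfacet
 facet normal 0.593 0.104 0.799
  outer loop
   vertex 4.2 2.3 1.6
   vertex 1.7 3.5 3.3
   vertex 1.2 0.2 4.1
  endloop
 endfacet
 facet normal 0.110 -0.887 -0.448
  outer loop
   vertex 3.1 2.1 0.8
   vertex 1.2 0.2 4.1
   vertex 0.7 1.4 1.6
  endloop
 endfacet
 facet normal 0.373 -0.881 -0.292
  outer loop
   vertex 3.1 2.1 0.8
   vertex 4.2 2.3 1.6
   vertex 1.2 0.2 4.1
  endloop
 endfacet
 facet normal -0.344 0.113 -0.932
  outer loop
   vertex 3.1 2.1 0.8
   vertex 0.7 1.4 1.6
   vertex 4.8 4.8 0.5
  endloop
 endfacet
 facet normal 0.579 -0.441 -0.686
  outer loop
   vertex 3.1 2.1 0.8
   vertex 4.8 4.8 0.5
   vertex 4.2 2.3 1.6
  endloop
 endfacet
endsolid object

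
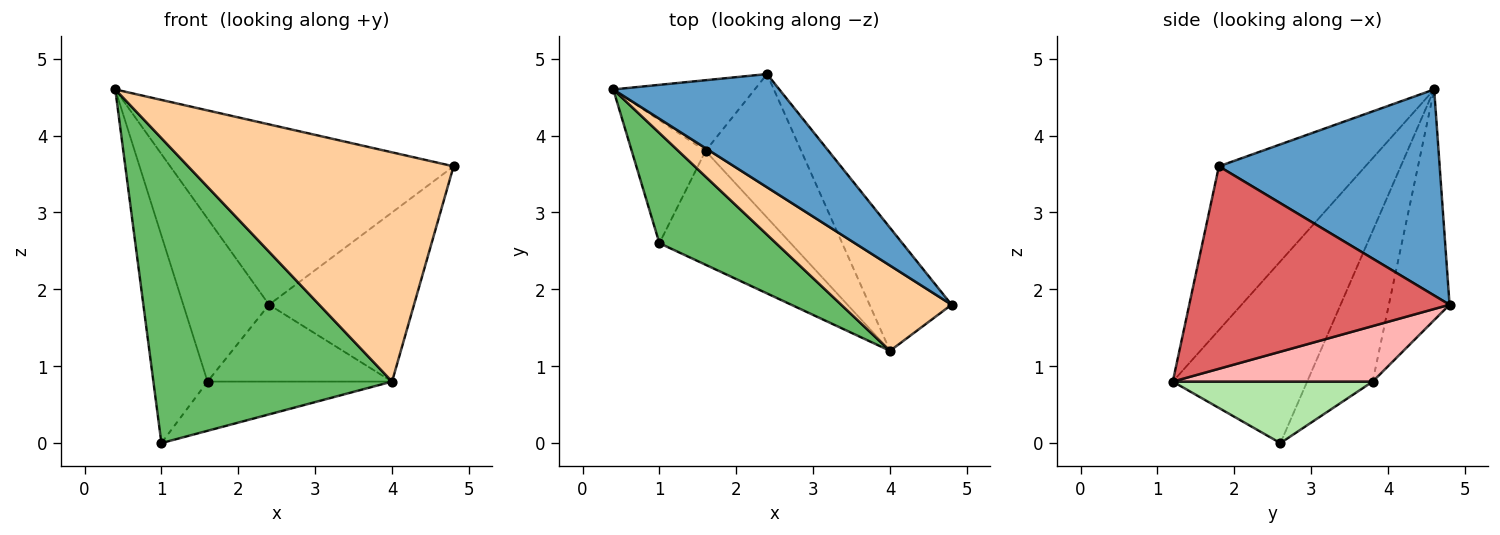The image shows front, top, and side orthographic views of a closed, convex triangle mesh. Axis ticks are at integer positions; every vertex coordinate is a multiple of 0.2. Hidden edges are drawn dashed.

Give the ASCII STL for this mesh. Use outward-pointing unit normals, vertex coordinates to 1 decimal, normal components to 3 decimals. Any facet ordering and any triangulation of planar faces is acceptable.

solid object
 facet normal 0.551 0.707 0.444
  outer loop
   vertex 2.4 4.8 1.8
   vertex 0.4 4.6 4.6
   vertex 4.8 1.8 3.6
  endloop
 endfacet
 facet normal -0.721 0.596 -0.353
  outer loop
   vertex 1.6 3.8 0.8
   vertex 1.0 2.6 0.0
   vertex 0.4 4.6 4.6
  endloop
 endfacet
 facet normal -0.544 0.769 -0.334
  outer loop
   vertex 1.6 3.8 0.8
   vertex 0.4 4.6 4.6
   vertex 2.4 4.8 1.8
  endloop
 endfacet
 facet normal -0.459 -0.833 0.310
  outer loop
   vertex 4.0 1.2 0.8
   vertex 4.8 1.8 3.6
   vertex 0.4 4.6 4.6
  endloop
 endfacet
 facet normal -0.468 -0.831 0.300
  outer loop
   vertex 4.0 1.2 0.8
   vertex 0.4 4.6 4.6
   vertex 1.0 2.6 0.0
  endloop
 endfacet
 facet normal 0.395 0.365 -0.843
  outer loop
   vertex 4.0 1.2 0.8
   vertex 1.0 2.6 0.0
   vertex 1.6 3.8 0.8
  endloop
 endfacet
 facet normal 0.824 0.459 -0.334
  outer loop
   vertex 4.0 1.2 0.8
   vertex 2.4 4.8 1.8
   vertex 4.8 1.8 3.6
  endloop
 endfacet
 facet normal 0.455 0.420 -0.785
  outer loop
   vertex 4.0 1.2 0.8
   vertex 1.6 3.8 0.8
   vertex 2.4 4.8 1.8
  endloop
 endfacet
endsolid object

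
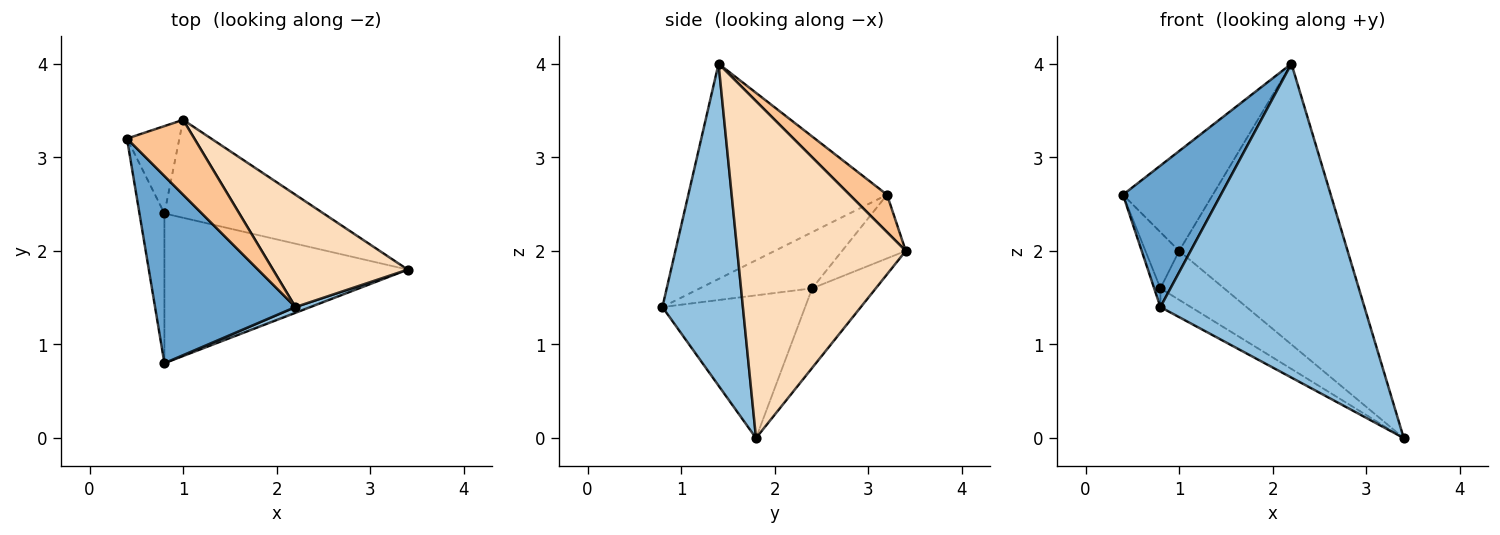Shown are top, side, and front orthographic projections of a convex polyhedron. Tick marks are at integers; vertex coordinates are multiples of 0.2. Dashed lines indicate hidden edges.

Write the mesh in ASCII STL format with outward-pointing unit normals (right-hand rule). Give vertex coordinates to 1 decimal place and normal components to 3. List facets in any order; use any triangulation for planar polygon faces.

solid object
 facet normal -0.774 -0.382 0.505
  outer loop
   vertex 2.2 1.4 4.0
   vertex 0.4 3.2 2.6
   vertex 0.8 0.8 1.4
  endloop
 endfacet
 facet normal 0.367 -0.930 0.017
  outer loop
   vertex 2.2 1.4 4.0
   vertex 0.8 0.8 1.4
   vertex 3.4 1.8 0.0
  endloop
 endfacet
 facet normal -0.913 0.051 -0.406
  outer loop
   vertex 0.8 2.4 1.6
   vertex 0.8 0.8 1.4
   vertex 0.4 3.2 2.6
  endloop
 endfacet
 facet normal -0.503 0.107 -0.858
  outer loop
   vertex 0.8 2.4 1.6
   vertex 3.4 1.8 0.0
   vertex 0.8 0.8 1.4
  endloop
 endfacet
 facet normal -0.715 0.378 -0.588
  outer loop
   vertex 1.0 3.4 2.0
   vertex 0.8 2.4 1.6
   vertex 0.4 3.2 2.6
  endloop
 endfacet
 facet normal -0.408 0.408 -0.816
  outer loop
   vertex 1.0 3.4 2.0
   vertex 3.4 1.8 0.0
   vertex 0.8 2.4 1.6
  endloop
 endfacet
 facet normal 0.316 0.759 0.569
  outer loop
   vertex 1.0 3.4 2.0
   vertex 0.4 3.2 2.6
   vertex 2.2 1.4 4.0
  endloop
 endfacet
 facet normal 0.680 0.680 0.272
  outer loop
   vertex 1.0 3.4 2.0
   vertex 2.2 1.4 4.0
   vertex 3.4 1.8 0.0
  endloop
 endfacet
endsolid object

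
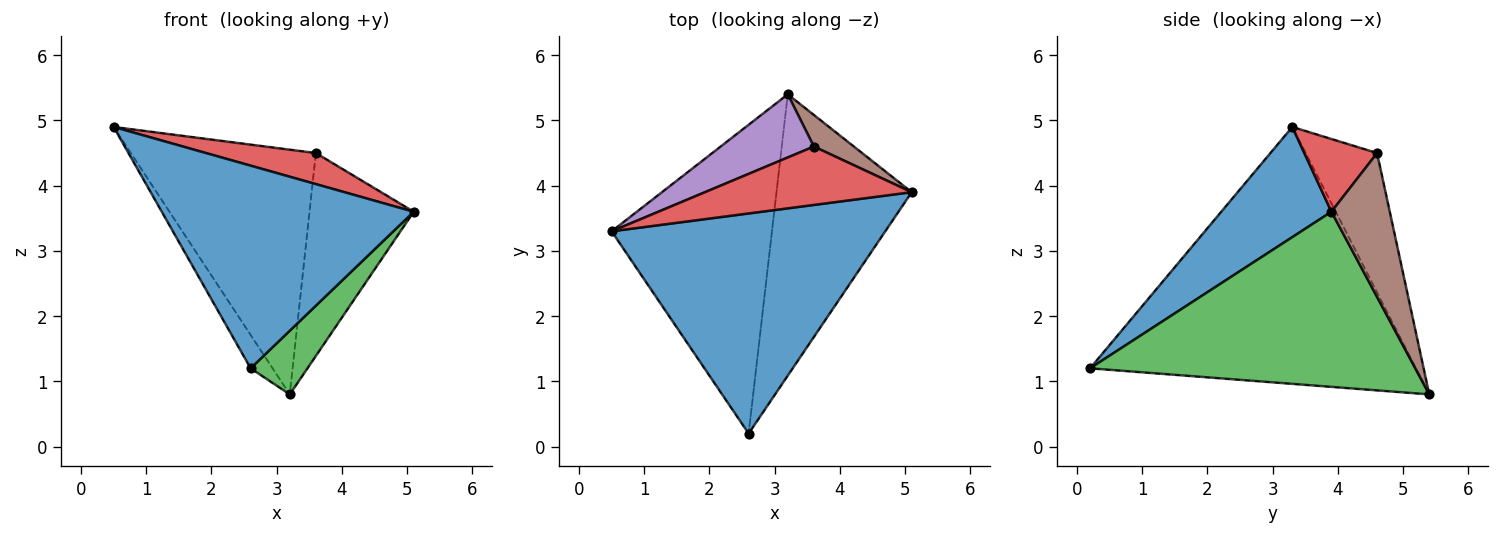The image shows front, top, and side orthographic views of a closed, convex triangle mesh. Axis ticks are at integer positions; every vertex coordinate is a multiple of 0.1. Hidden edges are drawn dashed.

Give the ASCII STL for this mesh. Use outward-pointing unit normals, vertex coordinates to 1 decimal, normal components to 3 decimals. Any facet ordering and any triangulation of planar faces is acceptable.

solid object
 facet normal 0.284 -0.649 0.705
  outer loop
   vertex 2.6 0.2 1.2
   vertex 5.1 3.9 3.6
   vertex 0.5 3.3 4.9
  endloop
 endfacet
 facet normal -0.847 0.057 -0.529
  outer loop
   vertex 3.2 5.4 0.8
   vertex 2.6 0.2 1.2
   vertex 0.5 3.3 4.9
  endloop
 endfacet
 facet normal 0.784 -0.137 -0.605
  outer loop
   vertex 3.2 5.4 0.8
   vertex 5.1 3.9 3.6
   vertex 2.6 0.2 1.2
  endloop
 endfacet
 facet normal 0.297 -0.448 0.843
  outer loop
   vertex 3.6 4.6 4.5
   vertex 0.5 3.3 4.9
   vertex 5.1 3.9 3.6
  endloop
 endfacet
 facet normal -0.350 0.907 0.234
  outer loop
   vertex 3.6 4.6 4.5
   vertex 3.2 5.4 0.8
   vertex 0.5 3.3 4.9
  endloop
 endfacet
 facet normal 0.484 0.865 0.135
  outer loop
   vertex 3.6 4.6 4.5
   vertex 5.1 3.9 3.6
   vertex 3.2 5.4 0.8
  endloop
 endfacet
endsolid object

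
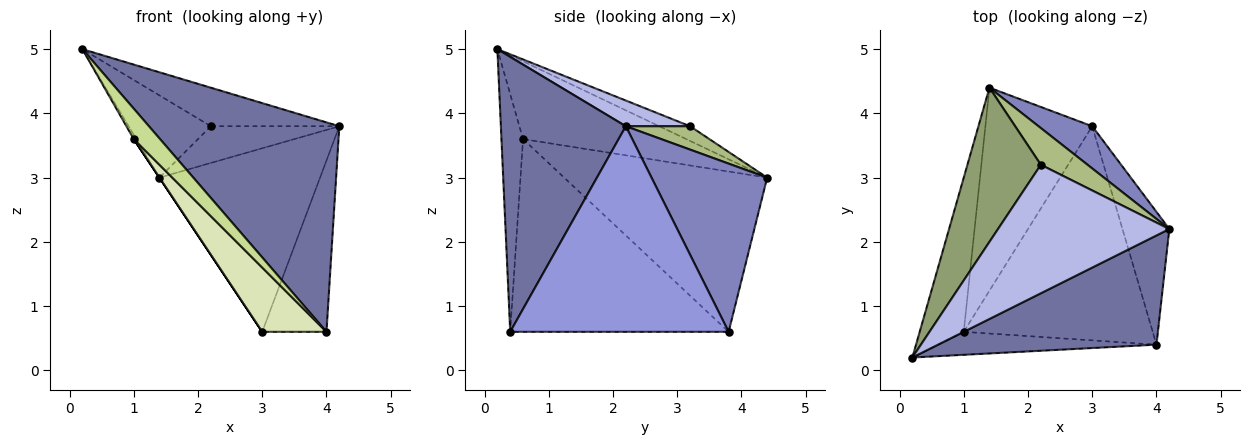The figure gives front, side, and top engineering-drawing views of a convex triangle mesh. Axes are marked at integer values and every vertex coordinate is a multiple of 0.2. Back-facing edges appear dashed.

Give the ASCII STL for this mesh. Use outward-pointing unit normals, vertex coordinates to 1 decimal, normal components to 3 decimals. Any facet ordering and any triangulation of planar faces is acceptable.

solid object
 facet normal 0.503 -0.766 0.400
  outer loop
   vertex 4.0 0.4 0.6
   vertex 4.2 2.2 3.8
   vertex 0.2 0.2 5.0
  endloop
 endfacet
 facet normal 0.574 0.798 0.183
  outer loop
   vertex 3.0 3.8 0.6
   vertex 1.4 4.4 3.0
   vertex 4.2 2.2 3.8
  endloop
 endfacet
 facet normal 0.937 0.276 -0.214
  outer loop
   vertex 3.0 3.8 0.6
   vertex 4.2 2.2 3.8
   vertex 4.0 0.4 0.6
  endloop
 endfacet
 facet normal 0.142 0.284 0.948
  outer loop
   vertex 2.2 3.2 3.8
   vertex 0.2 0.2 5.0
   vertex 4.2 2.2 3.8
  endloop
 endfacet
 facet normal -0.174 0.463 0.869
  outer loop
   vertex 2.2 3.2 3.8
   vertex 1.4 4.4 3.0
   vertex 0.2 0.2 5.0
  endloop
 endfacet
 facet normal 0.333 0.667 0.667
  outer loop
   vertex 2.2 3.2 3.8
   vertex 4.2 2.2 3.8
   vertex 1.4 4.4 3.0
  endloop
 endfacet
 facet normal -0.549 -0.667 -0.504
  outer loop
   vertex 1.0 0.6 3.6
   vertex 4.0 0.4 0.6
   vertex 0.2 0.2 5.0
  endloop
 endfacet
 facet normal -0.699 -0.206 -0.685
  outer loop
   vertex 1.0 0.6 3.6
   vertex 3.0 3.8 0.6
   vertex 4.0 0.4 0.6
  endloop
 endfacet
 facet normal -0.870 0.014 -0.493
  outer loop
   vertex 1.0 0.6 3.6
   vertex 0.2 0.2 5.0
   vertex 1.4 4.4 3.0
  endloop
 endfacet
 facet normal -0.832 0.000 -0.555
  outer loop
   vertex 1.0 0.6 3.6
   vertex 1.4 4.4 3.0
   vertex 3.0 3.8 0.6
  endloop
 endfacet
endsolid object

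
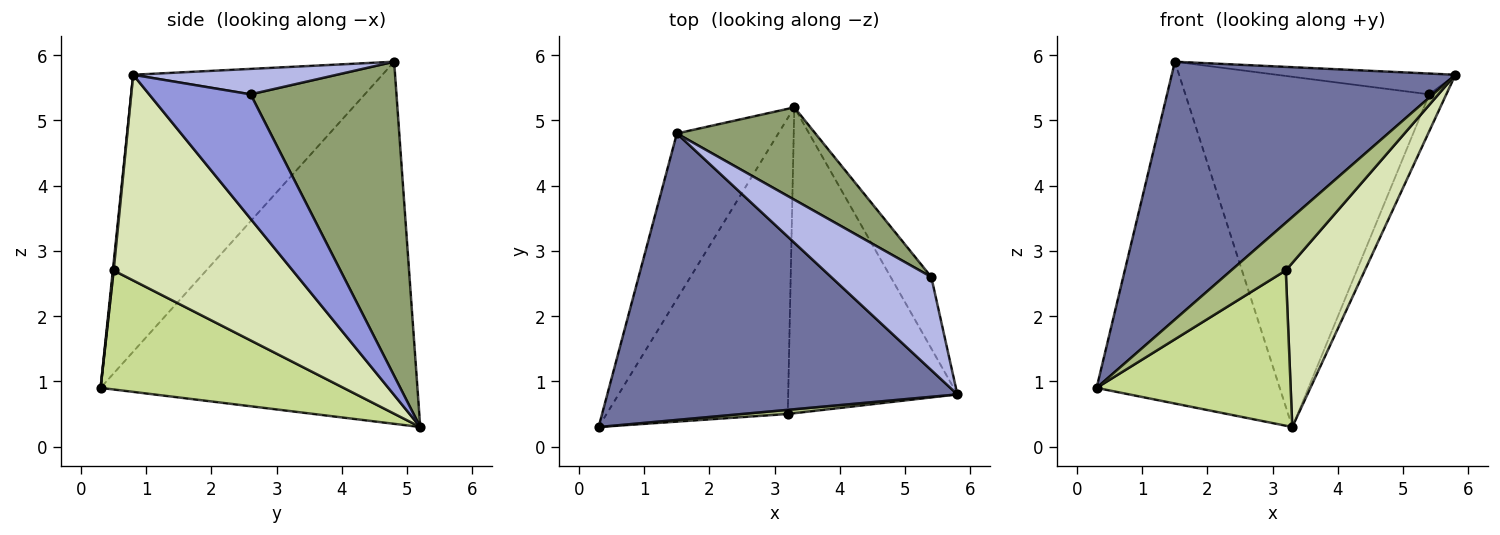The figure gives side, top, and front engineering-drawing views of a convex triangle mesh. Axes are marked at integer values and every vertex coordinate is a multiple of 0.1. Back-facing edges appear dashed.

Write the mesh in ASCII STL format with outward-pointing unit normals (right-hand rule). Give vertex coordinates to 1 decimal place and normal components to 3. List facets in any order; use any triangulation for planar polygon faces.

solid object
 facet normal -0.507 -0.577 0.641
  outer loop
   vertex 1.5 4.8 5.9
   vertex 0.3 0.3 0.9
   vertex 5.8 0.8 5.7
  endloop
 endfacet
 facet normal -0.841 0.486 -0.236
  outer loop
   vertex 1.5 4.8 5.9
   vertex 3.3 5.2 0.3
   vertex 0.3 0.3 0.9
  endloop
 endfacet
 facet normal 0.939 0.158 -0.306
  outer loop
   vertex 5.4 2.6 5.4
   vertex 5.8 0.8 5.7
   vertex 3.3 5.2 0.3
  endloop
 endfacet
 facet normal 0.241 0.211 0.947
  outer loop
   vertex 5.4 2.6 5.4
   vertex 1.5 4.8 5.9
   vertex 5.8 0.8 5.7
  endloop
 endfacet
 facet normal 0.501 0.837 0.221
  outer loop
   vertex 5.4 2.6 5.4
   vertex 3.3 5.2 0.3
   vertex 1.5 4.8 5.9
  endloop
 endfacet
 facet normal 0.015 -0.996 0.087
  outer loop
   vertex 3.2 0.5 2.7
   vertex 5.8 0.8 5.7
   vertex 0.3 0.3 0.9
  endloop
 endfacet
 facet normal 0.503 -0.402 -0.765
  outer loop
   vertex 3.2 0.5 2.7
   vertex 0.3 0.3 0.9
   vertex 3.3 5.2 0.3
  endloop
 endfacet
 facet normal 0.731 -0.323 -0.601
  outer loop
   vertex 3.2 0.5 2.7
   vertex 3.3 5.2 0.3
   vertex 5.8 0.8 5.7
  endloop
 endfacet
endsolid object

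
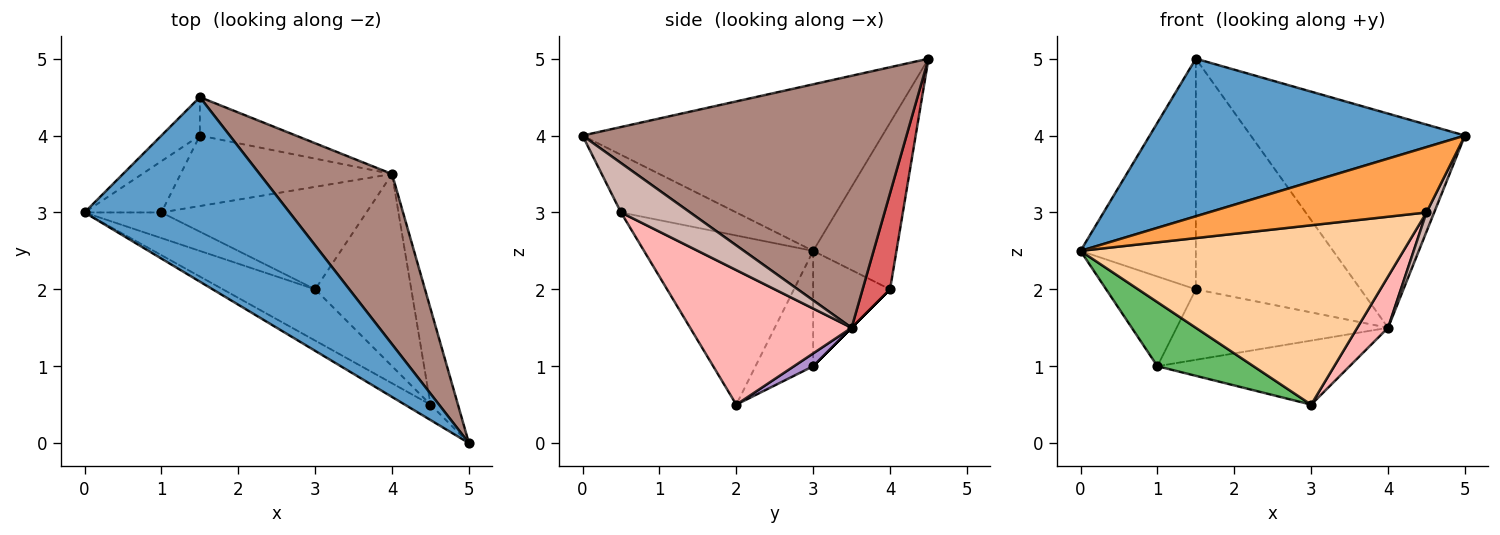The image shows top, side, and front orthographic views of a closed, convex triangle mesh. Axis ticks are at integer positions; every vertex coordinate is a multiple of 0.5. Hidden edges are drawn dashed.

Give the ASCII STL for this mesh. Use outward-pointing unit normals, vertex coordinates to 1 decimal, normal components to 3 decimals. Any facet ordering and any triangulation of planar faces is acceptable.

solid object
 facet normal -0.526 -0.553 0.647
  outer loop
   vertex 1.5 4.5 5.0
   vertex 0.0 3.0 2.5
   vertex 5.0 0.0 4.0
  endloop
 endfacet
 facet normal -0.580 0.803 -0.134
  outer loop
   vertex 1.5 4.0 2.0
   vertex 0.0 3.0 2.5
   vertex 1.5 4.5 5.0
  endloop
 endfacet
 facet normal -0.458 -0.865 -0.204
  outer loop
   vertex 4.5 0.5 3.0
   vertex 5.0 0.0 4.0
   vertex 0.0 3.0 2.5
  endloop
 endfacet
 facet normal -0.450 -0.859 -0.245
  outer loop
   vertex 4.5 0.5 3.0
   vertex 0.0 3.0 2.5
   vertex 3.0 2.0 0.5
  endloop
 endfacet
 facet normal -0.487 -0.811 -0.324
  outer loop
   vertex 1.0 3.0 1.0
   vertex 3.0 2.0 0.5
   vertex 0.0 3.0 2.5
  endloop
 endfacet
 facet normal -0.597 0.697 -0.398
  outer loop
   vertex 1.0 3.0 1.0
   vertex 0.0 3.0 2.5
   vertex 1.5 4.0 2.0
  endloop
 endfacet
 facet normal 0.162 0.973 -0.162
  outer loop
   vertex 4.0 3.5 1.5
   vertex 1.5 4.0 2.0
   vertex 1.5 4.5 5.0
  endloop
 endfacet
 facet normal 0.804 -0.153 -0.574
  outer loop
   vertex 4.0 3.5 1.5
   vertex 4.5 0.5 3.0
   vertex 3.0 2.0 0.5
  endloop
 endfacet
 facet normal 0.053 0.529 -0.847
  outer loop
   vertex 4.0 3.5 1.5
   vertex 3.0 2.0 0.5
   vertex 1.0 3.0 1.0
  endloop
 endfacet
 facet normal 0.000 0.707 -0.707
  outer loop
   vertex 4.0 3.5 1.5
   vertex 1.0 3.0 1.0
   vertex 1.5 4.0 2.0
  endloop
 endfacet
 facet normal 0.764 0.505 0.401
  outer loop
   vertex 4.0 3.5 1.5
   vertex 1.5 4.5 5.0
   vertex 5.0 0.0 4.0
  endloop
 endfacet
 facet normal 0.870 -0.097 -0.483
  outer loop
   vertex 4.0 3.5 1.5
   vertex 5.0 0.0 4.0
   vertex 4.5 0.5 3.0
  endloop
 endfacet
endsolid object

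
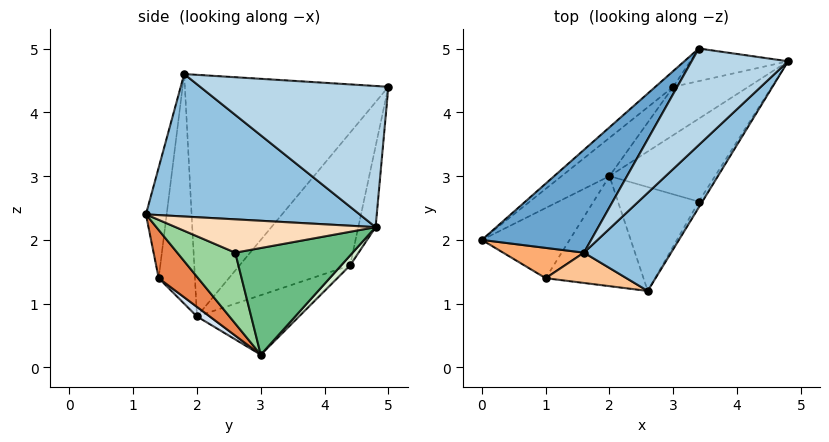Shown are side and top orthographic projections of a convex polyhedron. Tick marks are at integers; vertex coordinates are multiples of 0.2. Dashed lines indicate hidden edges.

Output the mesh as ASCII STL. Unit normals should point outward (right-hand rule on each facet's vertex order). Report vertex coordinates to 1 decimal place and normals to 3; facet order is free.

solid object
 facet normal -0.802 0.474 0.363
  outer loop
   vertex 1.6 1.8 4.6
   vertex 3.4 5.0 4.4
   vertex 0.0 2.0 0.8
  endloop
 endfacet
 facet normal 0.765 -0.442 0.468
  outer loop
   vertex 1.6 1.8 4.6
   vertex 2.6 1.2 2.4
   vertex 4.8 4.8 2.2
  endloop
 endfacet
 facet normal 0.759 -0.394 0.519
  outer loop
   vertex 1.6 1.8 4.6
   vertex 4.8 4.8 2.2
   vertex 3.4 5.0 4.4
  endloop
 endfacet
 facet normal 0.084 -0.631 -0.771
  outer loop
   vertex 1.0 1.4 1.4
   vertex 0.0 2.0 0.8
   vertex 2.0 3.0 0.2
  endloop
 endfacet
 facet normal 0.321 -0.688 -0.651
  outer loop
   vertex 1.0 1.4 1.4
   vertex 2.0 3.0 0.2
   vertex 2.6 1.2 2.4
  endloop
 endfacet
 facet normal -0.592 -0.778 0.208
  outer loop
   vertex 1.0 1.4 1.4
   vertex 1.6 1.8 4.6
   vertex 0.0 2.0 0.8
  endloop
 endfacet
 facet normal -0.221 -0.962 0.162
  outer loop
   vertex 1.0 1.4 1.4
   vertex 2.6 1.2 2.4
   vertex 1.6 1.8 4.6
  endloop
 endfacet
 facet normal 0.848 -0.523 -0.090
  outer loop
   vertex 3.4 2.6 1.8
   vertex 4.8 4.8 2.2
   vertex 2.6 1.2 2.4
  endloop
 endfacet
 facet normal 0.676 -0.309 -0.669
  outer loop
   vertex 3.4 2.6 1.8
   vertex 2.0 3.0 0.2
   vertex 4.8 4.8 2.2
  endloop
 endfacet
 facet normal 0.540 -0.573 -0.616
  outer loop
   vertex 3.4 2.6 1.8
   vertex 2.6 1.2 2.4
   vertex 2.0 3.0 0.2
  endloop
 endfacet
 facet normal -0.154 0.970 -0.186
  outer loop
   vertex 3.0 4.4 1.6
   vertex 3.4 5.0 4.4
   vertex 4.8 4.8 2.2
  endloop
 endfacet
 facet normal 0.097 0.668 -0.738
  outer loop
   vertex 3.0 4.4 1.6
   vertex 4.8 4.8 2.2
   vertex 2.0 3.0 0.2
  endloop
 endfacet
 facet normal -0.609 0.789 -0.082
  outer loop
   vertex 3.0 4.4 1.6
   vertex 0.0 2.0 0.8
   vertex 3.4 5.0 4.4
  endloop
 endfacet
 facet normal -0.503 0.764 -0.404
  outer loop
   vertex 3.0 4.4 1.6
   vertex 2.0 3.0 0.2
   vertex 0.0 2.0 0.8
  endloop
 endfacet
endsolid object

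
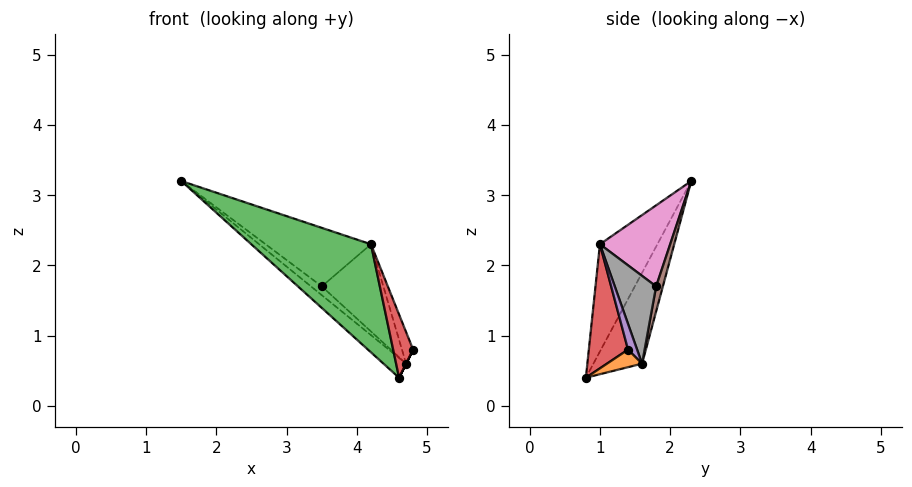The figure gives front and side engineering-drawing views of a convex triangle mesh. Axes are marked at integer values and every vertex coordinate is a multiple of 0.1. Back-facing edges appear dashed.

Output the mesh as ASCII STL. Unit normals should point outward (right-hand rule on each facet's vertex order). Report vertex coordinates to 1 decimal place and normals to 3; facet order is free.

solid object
 facet normal -0.572 0.266 -0.776
  outer loop
   vertex 4.7 1.6 0.6
   vertex 4.6 0.8 0.4
   vertex 1.5 2.3 3.2
  endloop
 endfacet
 facet normal 0.894 0.000 -0.447
  outer loop
   vertex 4.7 1.6 0.6
   vertex 4.8 1.4 0.8
   vertex 4.6 0.8 0.4
  endloop
 endfacet
 facet normal -0.433 -0.901 0.004
  outer loop
   vertex 4.2 1.0 2.3
   vertex 1.5 2.3 3.2
   vertex 4.6 0.8 0.4
  endloop
 endfacet
 facet normal 0.867 -0.442 0.229
  outer loop
   vertex 4.2 1.0 2.3
   vertex 4.6 0.8 0.4
   vertex 4.8 1.4 0.8
  endloop
 endfacet
 facet normal 0.574 0.704 0.417
  outer loop
   vertex 4.2 1.0 2.3
   vertex 4.8 1.4 0.8
   vertex 4.7 1.6 0.6
  endloop
 endfacet
 facet normal 0.488 0.781 0.390
  outer loop
   vertex 3.5 1.8 1.7
   vertex 4.7 1.6 0.6
   vertex 1.5 2.3 3.2
  endloop
 endfacet
 facet normal 0.504 0.755 0.420
  outer loop
   vertex 3.5 1.8 1.7
   vertex 1.5 2.3 3.2
   vertex 4.2 1.0 2.3
  endloop
 endfacet
 facet normal 0.507 0.755 0.416
  outer loop
   vertex 3.5 1.8 1.7
   vertex 4.2 1.0 2.3
   vertex 4.7 1.6 0.6
  endloop
 endfacet
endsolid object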